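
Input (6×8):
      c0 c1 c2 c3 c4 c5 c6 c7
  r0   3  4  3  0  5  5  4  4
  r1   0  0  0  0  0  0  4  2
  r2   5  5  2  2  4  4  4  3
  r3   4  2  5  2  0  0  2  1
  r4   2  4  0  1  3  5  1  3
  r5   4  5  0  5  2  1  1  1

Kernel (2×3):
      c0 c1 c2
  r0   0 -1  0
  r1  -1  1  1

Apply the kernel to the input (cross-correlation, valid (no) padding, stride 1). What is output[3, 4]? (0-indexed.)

3

The receptive field on the input at this output position is [0 0 2 / 3 5 1]. Elementwise product with the kernel and sum: 0·-1 + 3·-1 + 5·1 + 1·1.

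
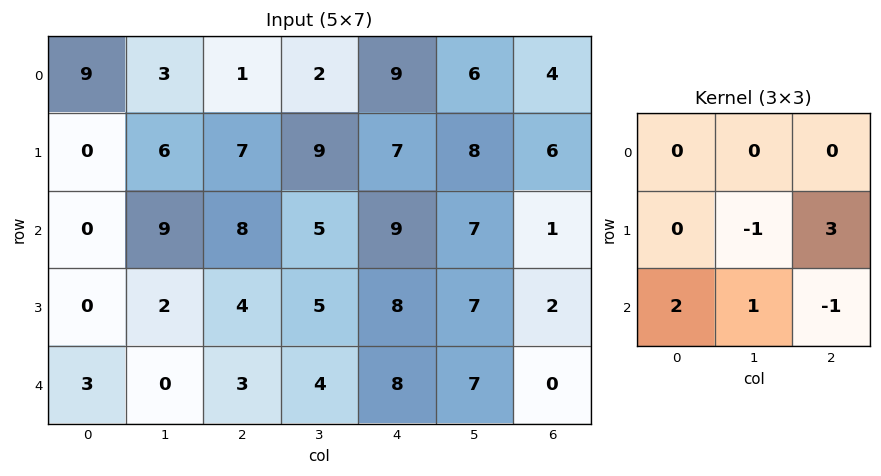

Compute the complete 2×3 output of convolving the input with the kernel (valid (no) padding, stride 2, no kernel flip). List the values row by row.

Output[0,0]: The receptive field on the input at this output position is [9 3 1 / 0 6 7 / 0 9 8]. Elementwise product with the kernel and sum: 6·-1 + 7·3 + 0·2 + 9·1 + 8·-1.
Output[0,1]: The receptive field on the input at this output position is [1 2 9 / 7 9 7 / 8 5 9]. Elementwise product with the kernel and sum: 9·-1 + 7·3 + 8·2 + 5·1 + 9·-1.

16 24 34
13 21 22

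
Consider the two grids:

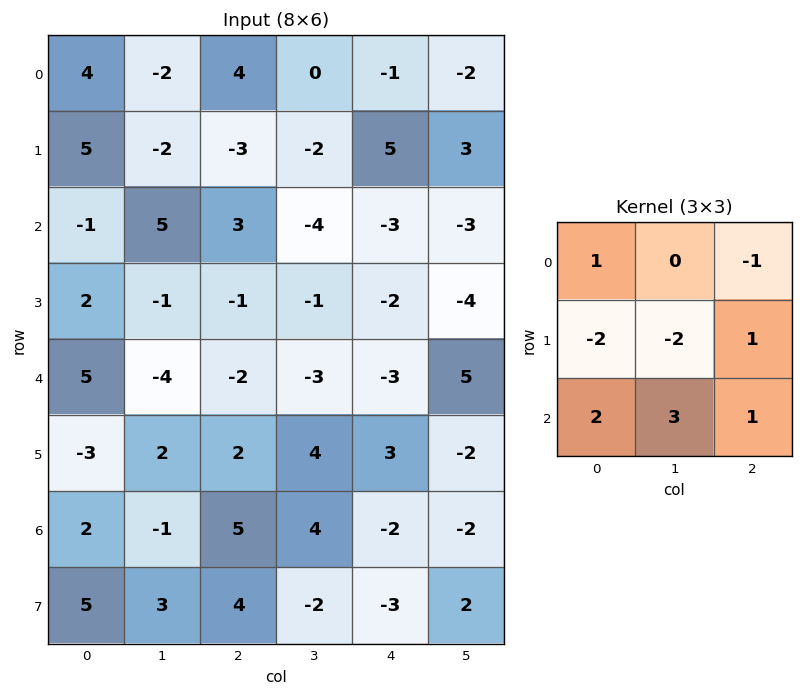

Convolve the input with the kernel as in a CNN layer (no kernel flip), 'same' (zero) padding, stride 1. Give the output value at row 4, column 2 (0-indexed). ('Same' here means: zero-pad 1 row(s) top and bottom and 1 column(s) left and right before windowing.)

The receptive field on the zero-padded input at this output position is [-1 -1 -1 / -4 -2 -3 / 2 2 4]. Elementwise product with the kernel and sum: -1·1 + -1·-1 + -4·-2 + -2·-2 + -3·1 + 2·2 + 2·3 + 4·1.

23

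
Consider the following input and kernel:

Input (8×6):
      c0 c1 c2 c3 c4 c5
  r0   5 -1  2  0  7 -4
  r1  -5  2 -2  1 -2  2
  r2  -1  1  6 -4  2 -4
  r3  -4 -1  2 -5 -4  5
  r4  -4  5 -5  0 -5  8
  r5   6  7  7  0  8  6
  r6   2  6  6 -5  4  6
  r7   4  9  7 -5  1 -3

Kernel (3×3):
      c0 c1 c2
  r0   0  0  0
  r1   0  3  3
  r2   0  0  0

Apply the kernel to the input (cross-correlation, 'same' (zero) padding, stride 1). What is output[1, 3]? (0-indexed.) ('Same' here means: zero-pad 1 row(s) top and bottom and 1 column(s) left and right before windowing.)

-3

The receptive field on the zero-padded input at this output position is [2 0 7 / -2 1 -2 / 6 -4 2]. Elementwise product with the kernel and sum: 1·3 + -2·3.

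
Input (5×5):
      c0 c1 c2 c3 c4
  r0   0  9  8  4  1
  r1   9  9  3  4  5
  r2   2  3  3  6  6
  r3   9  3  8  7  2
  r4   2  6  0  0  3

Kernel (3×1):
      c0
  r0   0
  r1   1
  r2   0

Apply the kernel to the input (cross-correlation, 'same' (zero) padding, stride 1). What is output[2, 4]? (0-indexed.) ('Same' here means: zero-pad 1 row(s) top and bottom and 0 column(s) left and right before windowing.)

6

The receptive field on the zero-padded input at this output position is [5 / 6 / 2]. Elementwise product with the kernel and sum: 6·1.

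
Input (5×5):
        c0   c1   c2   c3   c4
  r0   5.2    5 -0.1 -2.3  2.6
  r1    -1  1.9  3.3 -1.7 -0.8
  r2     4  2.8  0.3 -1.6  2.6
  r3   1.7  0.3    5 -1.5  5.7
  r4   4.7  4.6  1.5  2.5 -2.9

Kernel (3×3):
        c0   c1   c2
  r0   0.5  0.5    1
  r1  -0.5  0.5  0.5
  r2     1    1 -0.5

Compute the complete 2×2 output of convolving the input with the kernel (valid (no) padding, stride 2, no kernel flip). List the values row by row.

14.75 -4.1
14.05 7

Output[0,0]: The receptive field on the input at this output position is [5.2 5 -0.1 / -1 1.9 3.3 / 4 2.8 0.3]. Elementwise product with the kernel and sum: 5.2·0.5 + 5·0.5 + -0.1·1 + -1·-0.5 + 1.9·0.5 + 3.3·0.5 + 4·1 + 2.8·1 + 0.3·-0.5.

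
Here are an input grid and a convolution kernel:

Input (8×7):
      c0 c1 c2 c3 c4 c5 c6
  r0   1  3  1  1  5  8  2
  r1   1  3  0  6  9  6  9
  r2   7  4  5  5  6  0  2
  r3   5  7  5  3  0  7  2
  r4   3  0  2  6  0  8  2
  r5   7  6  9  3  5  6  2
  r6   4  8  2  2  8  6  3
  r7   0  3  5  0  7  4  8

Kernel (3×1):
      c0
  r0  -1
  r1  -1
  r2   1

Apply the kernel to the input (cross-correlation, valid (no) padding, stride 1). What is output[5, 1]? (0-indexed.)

The receptive field on the input at this output position is [6 / 8 / 3]. Elementwise product with the kernel and sum: 6·-1 + 8·-1 + 3·1.

-11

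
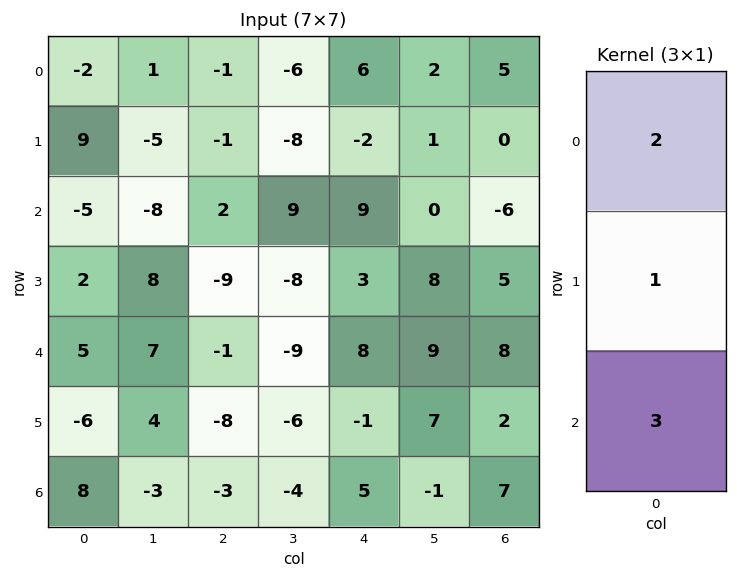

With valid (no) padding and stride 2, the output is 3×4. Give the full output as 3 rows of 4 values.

-10 3 37 -8
7 -8 45 17
28 -19 30 39

Output[0,0]: The receptive field on the input at this output position is [-2 / 9 / -5]. Elementwise product with the kernel and sum: -2·2 + 9·1 + -5·3.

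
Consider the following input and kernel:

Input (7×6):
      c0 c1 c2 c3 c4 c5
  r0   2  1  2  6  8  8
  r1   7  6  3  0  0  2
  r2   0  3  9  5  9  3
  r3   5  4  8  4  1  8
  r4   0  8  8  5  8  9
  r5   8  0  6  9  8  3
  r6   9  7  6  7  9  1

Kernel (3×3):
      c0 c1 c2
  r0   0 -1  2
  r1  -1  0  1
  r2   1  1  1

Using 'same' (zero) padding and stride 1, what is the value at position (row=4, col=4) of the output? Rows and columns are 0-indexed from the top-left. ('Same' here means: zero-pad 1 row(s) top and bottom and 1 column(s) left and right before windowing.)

39

The receptive field on the zero-padded input at this output position is [4 1 8 / 5 8 9 / 9 8 3]. Elementwise product with the kernel and sum: 1·-1 + 8·2 + 5·-1 + 9·1 + 9·1 + 8·1 + 3·1.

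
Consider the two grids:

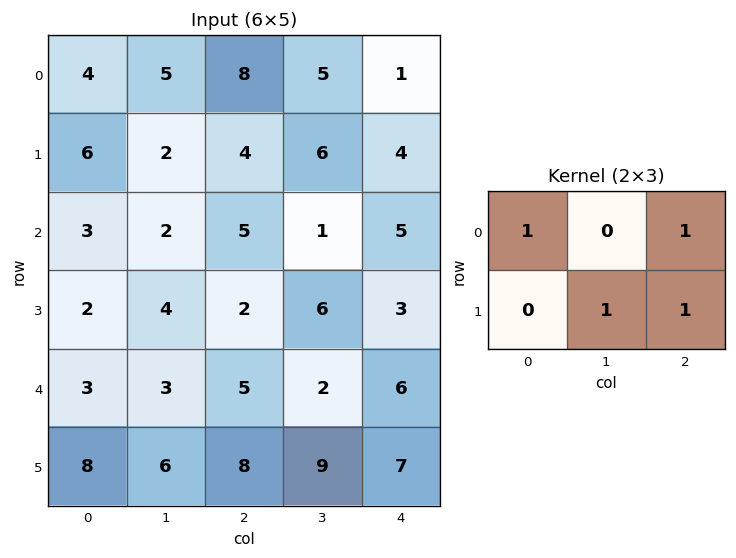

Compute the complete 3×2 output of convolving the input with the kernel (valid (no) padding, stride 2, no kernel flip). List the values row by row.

18 19
14 19
22 27

Output[0,0]: The receptive field on the input at this output position is [4 5 8 / 6 2 4]. Elementwise product with the kernel and sum: 4·1 + 8·1 + 2·1 + 4·1.
Output[0,1]: The receptive field on the input at this output position is [8 5 1 / 4 6 4]. Elementwise product with the kernel and sum: 8·1 + 1·1 + 6·1 + 4·1.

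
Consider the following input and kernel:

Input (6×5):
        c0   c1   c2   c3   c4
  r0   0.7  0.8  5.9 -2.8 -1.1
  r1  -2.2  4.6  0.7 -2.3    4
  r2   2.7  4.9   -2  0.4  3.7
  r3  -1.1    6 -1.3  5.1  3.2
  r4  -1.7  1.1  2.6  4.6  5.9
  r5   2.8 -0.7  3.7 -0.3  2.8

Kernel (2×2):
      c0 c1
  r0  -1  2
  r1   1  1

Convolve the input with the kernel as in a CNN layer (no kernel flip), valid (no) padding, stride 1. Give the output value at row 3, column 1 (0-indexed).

-4.9

The receptive field on the input at this output position is [6 -1.3 / 1.1 2.6]. Elementwise product with the kernel and sum: 6·-1 + -1.3·2 + 1.1·1 + 2.6·1.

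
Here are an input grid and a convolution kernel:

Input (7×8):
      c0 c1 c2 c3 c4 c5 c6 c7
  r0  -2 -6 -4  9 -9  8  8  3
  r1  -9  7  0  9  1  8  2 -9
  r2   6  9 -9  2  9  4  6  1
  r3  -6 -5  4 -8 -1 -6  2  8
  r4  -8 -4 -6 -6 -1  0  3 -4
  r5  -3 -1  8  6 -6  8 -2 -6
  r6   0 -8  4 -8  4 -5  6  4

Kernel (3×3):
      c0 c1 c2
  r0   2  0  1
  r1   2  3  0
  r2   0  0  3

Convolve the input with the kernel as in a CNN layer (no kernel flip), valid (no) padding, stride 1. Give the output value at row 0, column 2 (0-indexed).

37

The receptive field on the input at this output position is [-4 9 -9 / 0 9 1 / -9 2 9]. Elementwise product with the kernel and sum: -4·2 + -9·1 + 0·2 + 9·3 + 9·3.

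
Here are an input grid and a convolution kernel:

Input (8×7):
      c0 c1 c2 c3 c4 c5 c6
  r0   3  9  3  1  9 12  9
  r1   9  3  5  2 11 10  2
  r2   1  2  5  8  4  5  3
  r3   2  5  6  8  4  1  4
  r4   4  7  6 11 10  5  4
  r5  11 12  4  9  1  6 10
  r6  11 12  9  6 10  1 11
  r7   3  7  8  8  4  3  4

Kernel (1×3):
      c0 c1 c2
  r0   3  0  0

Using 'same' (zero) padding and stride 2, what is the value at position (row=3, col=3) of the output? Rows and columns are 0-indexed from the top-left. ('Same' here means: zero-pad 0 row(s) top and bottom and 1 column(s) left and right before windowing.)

3

The receptive field on the zero-padded input at this output position is [1 11 0]. Elementwise product with the kernel and sum: 1·3.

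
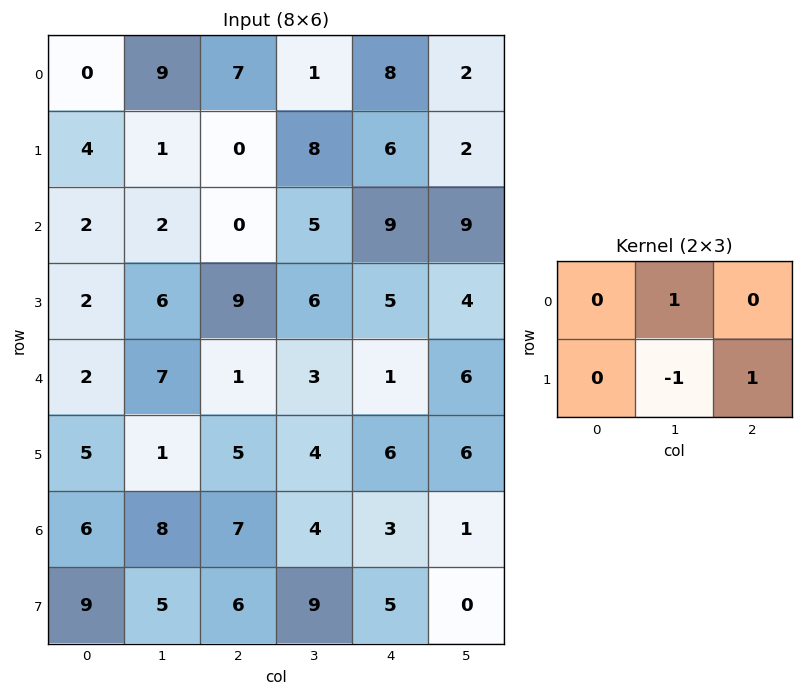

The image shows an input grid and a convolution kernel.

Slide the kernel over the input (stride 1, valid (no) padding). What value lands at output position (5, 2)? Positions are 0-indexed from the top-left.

3

The receptive field on the input at this output position is [5 4 6 / 7 4 3]. Elementwise product with the kernel and sum: 4·1 + 4·-1 + 3·1.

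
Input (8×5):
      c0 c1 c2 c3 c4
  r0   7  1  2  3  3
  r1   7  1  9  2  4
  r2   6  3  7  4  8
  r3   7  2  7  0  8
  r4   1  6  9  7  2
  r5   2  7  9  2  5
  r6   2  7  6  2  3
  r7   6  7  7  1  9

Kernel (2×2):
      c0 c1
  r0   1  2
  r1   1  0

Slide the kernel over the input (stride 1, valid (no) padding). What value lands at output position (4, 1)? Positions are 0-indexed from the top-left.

The receptive field on the input at this output position is [6 9 / 7 9]. Elementwise product with the kernel and sum: 6·1 + 9·2 + 7·1.

31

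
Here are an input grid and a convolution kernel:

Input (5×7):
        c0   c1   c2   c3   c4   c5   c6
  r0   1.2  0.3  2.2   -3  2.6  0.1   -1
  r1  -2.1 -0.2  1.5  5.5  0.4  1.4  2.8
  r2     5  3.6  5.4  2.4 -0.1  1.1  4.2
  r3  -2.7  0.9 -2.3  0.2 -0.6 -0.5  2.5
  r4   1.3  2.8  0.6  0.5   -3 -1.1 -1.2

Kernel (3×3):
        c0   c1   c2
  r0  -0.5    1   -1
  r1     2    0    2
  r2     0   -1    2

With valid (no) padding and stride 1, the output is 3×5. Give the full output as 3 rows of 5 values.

Output[0,0]: The receptive field on the input at this output position is [1.2 0.3 2.2 / -2.1 -0.2 1.5 / 5 3.6 5.4]. Elementwise product with the kernel and sum: 1.2·-0.5 + 0.3·1 + 2.2·-1 + -2.1·2 + 1.5·2 + 3.6·-1 + 5.4·2.
Output[0,1]: The receptive field on the input at this output position is [0.3 2.2 -3 / -0.2 1.5 5.5 / 3.6 5.4 2.4]. Elementwise product with the kernel and sum: 0.3·-0.5 + 2.2·1 + -3·-1 + -0.2·2 + 5.5·2 + 5.4·-1 + 2.4·2.

3.5 15.05 -5.5 20.1 13.5
14.65 10.8 13.55 2.85 12.1
-15.9 3.8 -12.5 -2.2 -0.55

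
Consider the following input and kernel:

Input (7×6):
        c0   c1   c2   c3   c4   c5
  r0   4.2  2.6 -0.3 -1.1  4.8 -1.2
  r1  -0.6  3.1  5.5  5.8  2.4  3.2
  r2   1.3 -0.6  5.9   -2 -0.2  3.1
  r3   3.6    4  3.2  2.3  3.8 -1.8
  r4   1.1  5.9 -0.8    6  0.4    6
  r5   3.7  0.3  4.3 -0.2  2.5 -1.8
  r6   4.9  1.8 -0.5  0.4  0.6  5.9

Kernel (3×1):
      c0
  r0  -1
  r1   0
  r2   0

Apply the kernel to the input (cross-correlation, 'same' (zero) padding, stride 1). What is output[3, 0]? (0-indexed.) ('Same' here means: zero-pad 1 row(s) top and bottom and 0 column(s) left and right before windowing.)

The receptive field on the zero-padded input at this output position is [1.3 / 3.6 / 1.1]. Elementwise product with the kernel and sum: 1.3·-1.

-1.3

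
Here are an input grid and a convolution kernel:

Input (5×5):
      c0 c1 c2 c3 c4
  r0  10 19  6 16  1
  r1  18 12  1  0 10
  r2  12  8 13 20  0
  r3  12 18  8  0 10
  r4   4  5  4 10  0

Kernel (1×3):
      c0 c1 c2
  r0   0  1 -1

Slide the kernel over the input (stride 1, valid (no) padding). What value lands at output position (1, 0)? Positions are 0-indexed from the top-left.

11

The receptive field on the input at this output position is [18 12 1]. Elementwise product with the kernel and sum: 12·1 + 1·-1.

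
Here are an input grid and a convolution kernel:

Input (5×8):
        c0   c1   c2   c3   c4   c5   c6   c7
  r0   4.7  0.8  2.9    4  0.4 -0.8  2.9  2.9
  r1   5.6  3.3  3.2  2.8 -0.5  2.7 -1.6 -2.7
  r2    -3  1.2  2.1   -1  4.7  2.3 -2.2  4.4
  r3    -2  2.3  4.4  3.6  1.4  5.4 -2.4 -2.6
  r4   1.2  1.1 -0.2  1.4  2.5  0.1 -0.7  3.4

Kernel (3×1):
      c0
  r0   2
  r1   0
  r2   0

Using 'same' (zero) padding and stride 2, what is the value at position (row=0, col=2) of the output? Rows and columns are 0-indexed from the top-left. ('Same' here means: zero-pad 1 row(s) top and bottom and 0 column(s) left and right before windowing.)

The receptive field on the zero-padded input at this output position is [0 / 0.4 / -0.5]. Elementwise product with the kernel and sum: 0·2.

0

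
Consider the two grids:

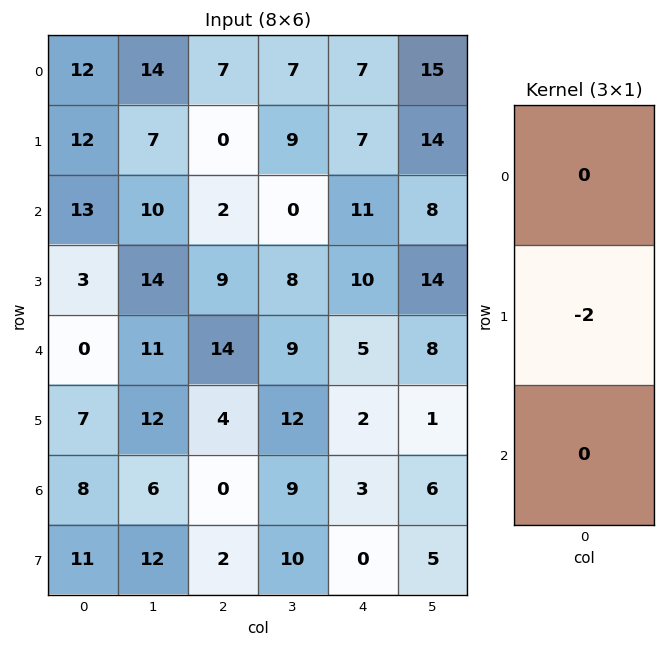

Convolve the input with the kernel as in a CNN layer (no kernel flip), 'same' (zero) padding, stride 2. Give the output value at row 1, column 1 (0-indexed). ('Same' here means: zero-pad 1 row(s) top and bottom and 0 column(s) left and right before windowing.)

-4

The receptive field on the zero-padded input at this output position is [0 / 2 / 9]. Elementwise product with the kernel and sum: 2·-2.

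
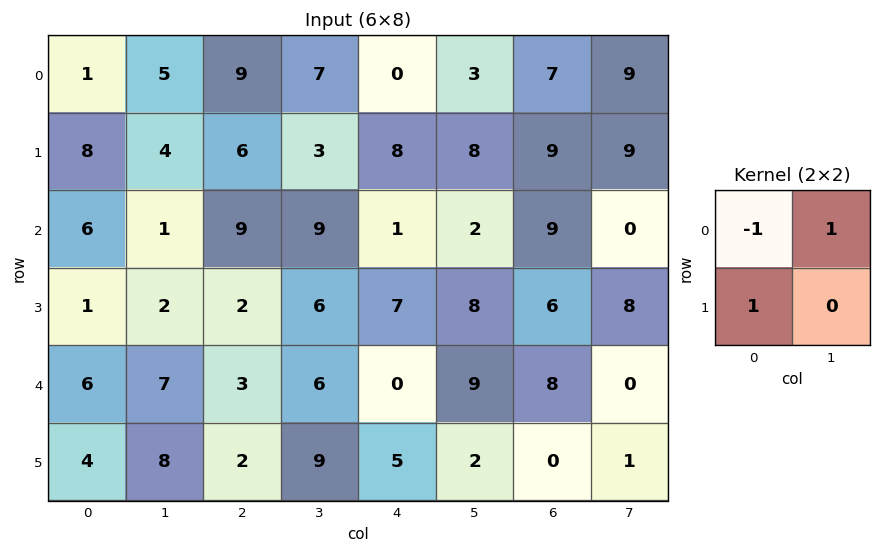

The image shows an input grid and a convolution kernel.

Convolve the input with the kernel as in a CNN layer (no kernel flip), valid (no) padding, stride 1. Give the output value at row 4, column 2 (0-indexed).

5

The receptive field on the input at this output position is [3 6 / 2 9]. Elementwise product with the kernel and sum: 3·-1 + 6·1 + 2·1.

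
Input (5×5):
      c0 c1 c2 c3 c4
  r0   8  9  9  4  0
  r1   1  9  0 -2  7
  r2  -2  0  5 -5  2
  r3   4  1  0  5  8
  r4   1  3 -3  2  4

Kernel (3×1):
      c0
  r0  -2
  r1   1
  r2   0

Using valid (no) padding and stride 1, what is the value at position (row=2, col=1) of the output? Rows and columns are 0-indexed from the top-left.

The receptive field on the input at this output position is [0 / 1 / 3]. Elementwise product with the kernel and sum: 0·-2 + 1·1.

1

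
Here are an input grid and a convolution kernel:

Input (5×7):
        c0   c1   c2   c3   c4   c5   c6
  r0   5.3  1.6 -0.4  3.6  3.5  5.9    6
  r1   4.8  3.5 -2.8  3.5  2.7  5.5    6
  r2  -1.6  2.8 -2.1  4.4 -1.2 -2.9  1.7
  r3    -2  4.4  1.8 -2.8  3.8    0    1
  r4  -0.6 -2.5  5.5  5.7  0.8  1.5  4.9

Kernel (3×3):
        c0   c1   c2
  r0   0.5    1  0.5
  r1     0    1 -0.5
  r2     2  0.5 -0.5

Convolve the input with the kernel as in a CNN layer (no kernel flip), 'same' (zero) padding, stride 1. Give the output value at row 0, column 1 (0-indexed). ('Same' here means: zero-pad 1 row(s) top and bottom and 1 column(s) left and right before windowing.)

14.55

The receptive field on the zero-padded input at this output position is [0 0 0 / 5.3 1.6 -0.4 / 4.8 3.5 -2.8]. Elementwise product with the kernel and sum: 0·0.5 + 0·1 + 0·0.5 + 1.6·1 + -0.4·-0.5 + 4.8·2 + 3.5·0.5 + -2.8·-0.5.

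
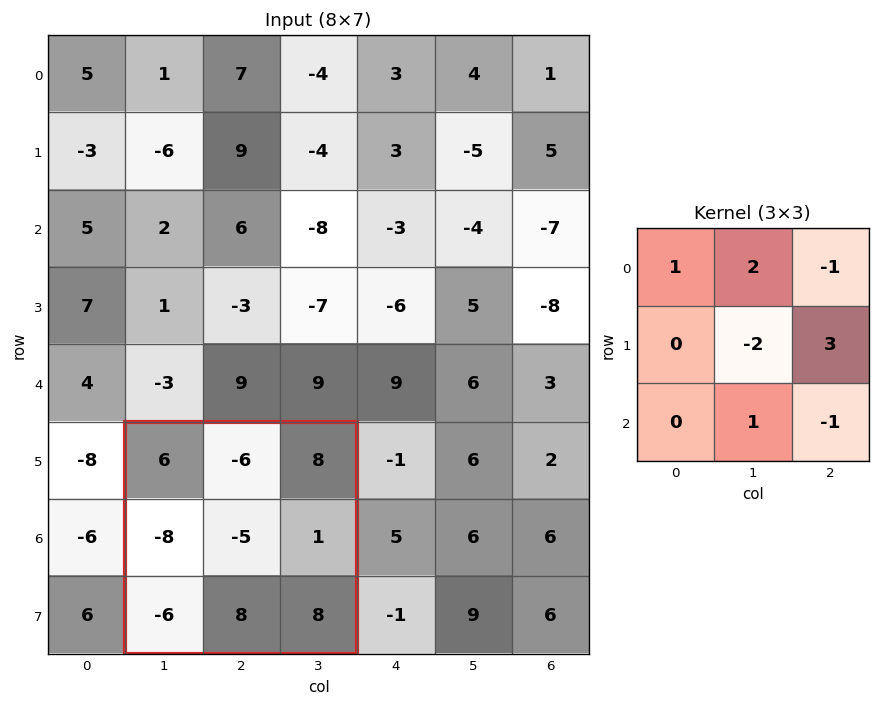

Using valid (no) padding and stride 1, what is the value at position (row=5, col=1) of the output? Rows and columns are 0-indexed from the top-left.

-1

The receptive field on the input at this output position is [6 -6 8 / -8 -5 1 / -6 8 8]. Elementwise product with the kernel and sum: 6·1 + -6·2 + 8·-1 + -5·-2 + 1·3 + 8·1 + 8·-1.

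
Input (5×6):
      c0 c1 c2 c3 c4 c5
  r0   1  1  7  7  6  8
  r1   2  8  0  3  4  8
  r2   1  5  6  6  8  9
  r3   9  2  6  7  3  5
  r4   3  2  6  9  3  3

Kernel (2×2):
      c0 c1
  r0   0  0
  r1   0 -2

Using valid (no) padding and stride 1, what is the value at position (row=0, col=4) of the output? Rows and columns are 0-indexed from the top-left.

The receptive field on the input at this output position is [6 8 / 4 8]. Elementwise product with the kernel and sum: 8·-2.

-16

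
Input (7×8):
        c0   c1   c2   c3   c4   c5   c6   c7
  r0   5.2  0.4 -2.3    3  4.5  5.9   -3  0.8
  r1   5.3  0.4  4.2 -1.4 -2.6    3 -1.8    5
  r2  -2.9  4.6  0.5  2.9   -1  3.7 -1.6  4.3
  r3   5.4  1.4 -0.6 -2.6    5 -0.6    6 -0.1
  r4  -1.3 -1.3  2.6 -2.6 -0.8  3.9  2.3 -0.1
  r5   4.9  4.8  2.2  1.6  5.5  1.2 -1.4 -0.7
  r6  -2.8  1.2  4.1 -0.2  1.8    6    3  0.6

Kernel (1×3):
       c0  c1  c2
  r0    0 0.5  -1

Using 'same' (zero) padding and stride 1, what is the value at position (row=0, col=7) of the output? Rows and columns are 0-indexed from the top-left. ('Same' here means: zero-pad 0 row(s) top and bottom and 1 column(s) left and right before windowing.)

The receptive field on the zero-padded input at this output position is [-3 0.8 0]. Elementwise product with the kernel and sum: 0.8·0.5 + 0·-1.

0.4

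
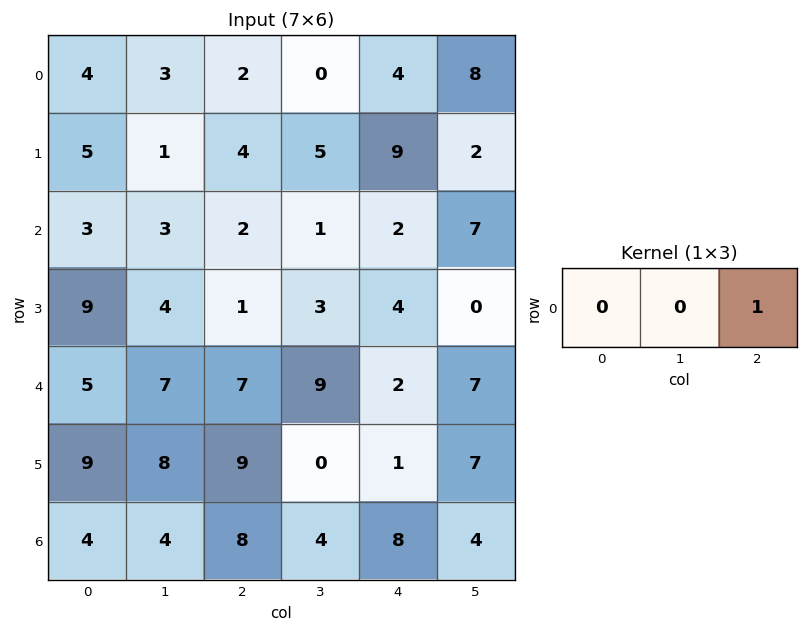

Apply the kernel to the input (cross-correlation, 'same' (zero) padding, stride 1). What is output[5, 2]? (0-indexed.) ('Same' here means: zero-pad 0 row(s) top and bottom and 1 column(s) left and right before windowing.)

The receptive field on the zero-padded input at this output position is [8 9 0]. Elementwise product with the kernel and sum: 0·1.

0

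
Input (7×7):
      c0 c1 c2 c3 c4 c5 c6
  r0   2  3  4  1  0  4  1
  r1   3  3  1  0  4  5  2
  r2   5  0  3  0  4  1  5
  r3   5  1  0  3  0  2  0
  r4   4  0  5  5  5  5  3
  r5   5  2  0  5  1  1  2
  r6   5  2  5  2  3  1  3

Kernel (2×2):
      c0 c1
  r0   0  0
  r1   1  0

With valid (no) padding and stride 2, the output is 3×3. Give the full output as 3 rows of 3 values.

3 1 4
5 0 0
5 0 1

Output[0,0]: The receptive field on the input at this output position is [2 3 / 3 3]. Elementwise product with the kernel and sum: 3·1.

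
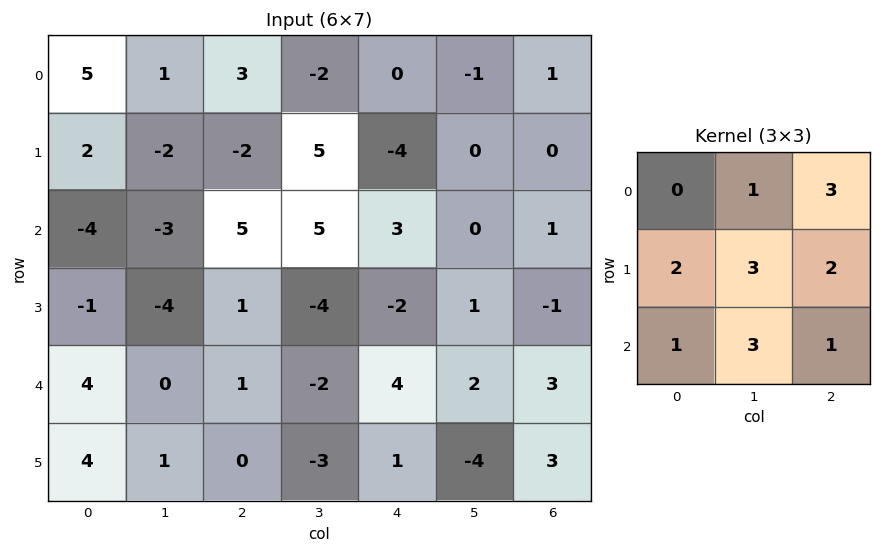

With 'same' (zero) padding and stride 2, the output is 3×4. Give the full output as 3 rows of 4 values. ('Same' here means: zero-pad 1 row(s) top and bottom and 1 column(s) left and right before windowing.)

Output[0,0]: The receptive field on the zero-padded input at this output position is [0 0 0 / 0 5 1 / 0 2 -2]. Elementwise product with the kernel and sum: 0·1 + 0·3 + 0·2 + 5·3 + 1·2 + 0·1 + 2·3 + -2·1.
Output[0,1]: The receptive field on the zero-padded input at this output position is [0 0 0 / 1 3 -2 / -2 -2 5]. Elementwise product with the kernel and sum: 0·1 + 0·3 + 1·2 + 3·3 + -2·2 + -2·1 + -2·3 + 5·1.

21 4 -13 1
-29 27 6 1
12 -14 9 17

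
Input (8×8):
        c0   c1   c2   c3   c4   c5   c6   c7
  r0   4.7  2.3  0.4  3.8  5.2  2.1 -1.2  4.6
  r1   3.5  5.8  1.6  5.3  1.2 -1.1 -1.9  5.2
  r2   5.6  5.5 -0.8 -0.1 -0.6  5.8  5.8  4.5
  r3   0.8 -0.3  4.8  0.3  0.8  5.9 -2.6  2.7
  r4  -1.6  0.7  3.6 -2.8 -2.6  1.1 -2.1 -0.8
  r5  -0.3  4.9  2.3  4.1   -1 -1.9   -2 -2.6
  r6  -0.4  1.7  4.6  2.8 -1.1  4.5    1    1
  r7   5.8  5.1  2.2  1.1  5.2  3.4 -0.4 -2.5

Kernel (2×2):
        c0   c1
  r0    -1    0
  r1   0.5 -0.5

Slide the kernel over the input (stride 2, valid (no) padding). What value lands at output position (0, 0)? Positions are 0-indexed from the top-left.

The receptive field on the input at this output position is [4.7 2.3 / 3.5 5.8]. Elementwise product with the kernel and sum: 4.7·-1 + 3.5·0.5 + 5.8·-0.5.

-5.85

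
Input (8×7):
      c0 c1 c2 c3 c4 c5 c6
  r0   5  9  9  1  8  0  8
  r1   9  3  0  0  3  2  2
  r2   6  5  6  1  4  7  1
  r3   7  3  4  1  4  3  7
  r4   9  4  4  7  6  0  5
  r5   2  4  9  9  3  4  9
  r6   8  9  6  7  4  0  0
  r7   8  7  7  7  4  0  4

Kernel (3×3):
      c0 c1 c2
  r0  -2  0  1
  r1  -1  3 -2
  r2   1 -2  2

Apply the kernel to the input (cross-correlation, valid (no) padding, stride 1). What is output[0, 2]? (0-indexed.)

-4

The receptive field on the input at this output position is [9 1 8 / 0 0 3 / 6 1 4]. Elementwise product with the kernel and sum: 9·-2 + 8·1 + 0·-1 + 0·3 + 3·-2 + 6·1 + 1·-2 + 4·2.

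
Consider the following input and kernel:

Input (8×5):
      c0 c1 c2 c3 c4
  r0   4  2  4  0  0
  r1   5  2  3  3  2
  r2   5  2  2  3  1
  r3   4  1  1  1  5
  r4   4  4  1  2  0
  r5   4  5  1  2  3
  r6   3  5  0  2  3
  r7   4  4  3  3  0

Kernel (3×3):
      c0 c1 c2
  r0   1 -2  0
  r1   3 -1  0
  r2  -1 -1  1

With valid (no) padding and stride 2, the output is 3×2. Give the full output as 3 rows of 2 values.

8 6
5 -5
-5 -1

Output[0,0]: The receptive field on the input at this output position is [4 2 4 / 5 2 3 / 5 2 2]. Elementwise product with the kernel and sum: 4·1 + 2·-2 + 5·3 + 2·-1 + 5·-1 + 2·-1 + 2·1.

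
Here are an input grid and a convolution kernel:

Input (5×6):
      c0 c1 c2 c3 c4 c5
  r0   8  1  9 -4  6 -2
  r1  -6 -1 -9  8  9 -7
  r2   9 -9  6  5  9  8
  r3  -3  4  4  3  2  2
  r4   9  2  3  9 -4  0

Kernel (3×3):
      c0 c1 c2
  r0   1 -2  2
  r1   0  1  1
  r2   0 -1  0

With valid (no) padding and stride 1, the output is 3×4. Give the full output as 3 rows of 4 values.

23 -32 41 -27
-29 40 4 -9
45 -7 10 11

Output[0,0]: The receptive field on the input at this output position is [8 1 9 / -6 -1 -9 / 9 -9 6]. Elementwise product with the kernel and sum: 8·1 + 1·-2 + 9·2 + -1·1 + -9·1 + -9·-1.
Output[0,1]: The receptive field on the input at this output position is [1 9 -4 / -1 -9 8 / -9 6 5]. Elementwise product with the kernel and sum: 1·1 + 9·-2 + -4·2 + -9·1 + 8·1 + 6·-1.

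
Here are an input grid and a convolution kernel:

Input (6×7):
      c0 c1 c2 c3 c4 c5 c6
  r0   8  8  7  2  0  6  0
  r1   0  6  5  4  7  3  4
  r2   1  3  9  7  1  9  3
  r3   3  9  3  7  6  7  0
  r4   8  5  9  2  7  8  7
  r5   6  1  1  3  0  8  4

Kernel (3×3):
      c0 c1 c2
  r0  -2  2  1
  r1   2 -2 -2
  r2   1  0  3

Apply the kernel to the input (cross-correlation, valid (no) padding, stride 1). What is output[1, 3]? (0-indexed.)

31

The receptive field on the input at this output position is [4 7 3 / 7 1 9 / 7 6 7]. Elementwise product with the kernel and sum: 4·-2 + 7·2 + 3·1 + 7·2 + 1·-2 + 9·-2 + 7·1 + 7·3.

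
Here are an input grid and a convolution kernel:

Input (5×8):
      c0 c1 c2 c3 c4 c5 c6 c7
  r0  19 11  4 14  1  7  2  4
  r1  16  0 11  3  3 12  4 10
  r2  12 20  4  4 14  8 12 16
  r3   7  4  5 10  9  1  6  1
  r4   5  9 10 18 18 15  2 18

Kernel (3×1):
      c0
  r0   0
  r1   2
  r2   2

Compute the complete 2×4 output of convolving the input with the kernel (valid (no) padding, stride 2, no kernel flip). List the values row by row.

56 30 34 32
24 30 54 16

Output[0,0]: The receptive field on the input at this output position is [19 / 16 / 12]. Elementwise product with the kernel and sum: 16·2 + 12·2.
Output[0,1]: The receptive field on the input at this output position is [4 / 11 / 4]. Elementwise product with the kernel and sum: 11·2 + 4·2.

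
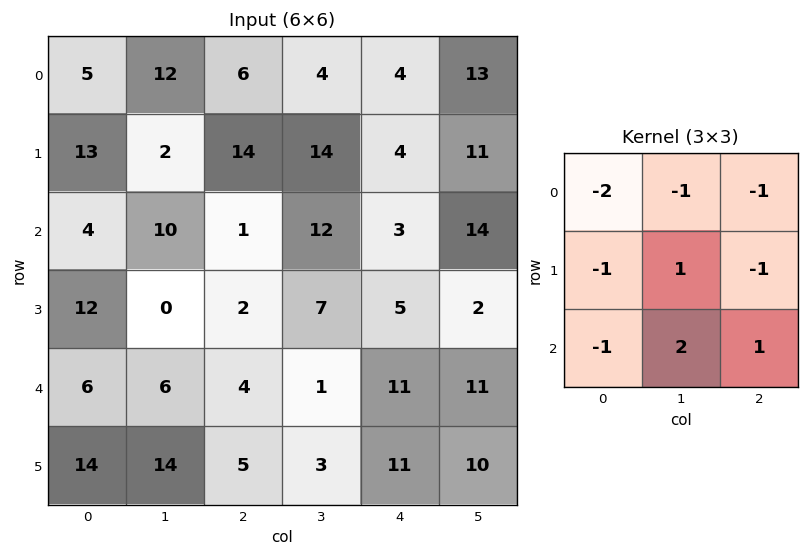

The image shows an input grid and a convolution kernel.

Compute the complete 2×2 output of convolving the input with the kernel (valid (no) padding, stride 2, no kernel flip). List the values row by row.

-36 2
-23 -8

Output[0,0]: The receptive field on the input at this output position is [5 12 6 / 13 2 14 / 4 10 1]. Elementwise product with the kernel and sum: 5·-2 + 12·-1 + 6·-1 + 13·-1 + 2·1 + 14·-1 + 4·-1 + 10·2 + 1·1.
Output[0,1]: The receptive field on the input at this output position is [6 4 4 / 14 14 4 / 1 12 3]. Elementwise product with the kernel and sum: 6·-2 + 4·-1 + 4·-1 + 14·-1 + 14·1 + 4·-1 + 1·-1 + 12·2 + 3·1.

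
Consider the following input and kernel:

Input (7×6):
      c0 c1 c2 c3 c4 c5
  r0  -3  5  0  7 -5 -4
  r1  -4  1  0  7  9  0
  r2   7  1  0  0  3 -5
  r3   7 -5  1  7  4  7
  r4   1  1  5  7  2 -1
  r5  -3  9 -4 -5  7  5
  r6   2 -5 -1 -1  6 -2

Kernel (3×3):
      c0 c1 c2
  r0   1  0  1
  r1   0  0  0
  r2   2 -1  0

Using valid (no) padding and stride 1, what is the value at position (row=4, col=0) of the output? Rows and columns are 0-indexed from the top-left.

15

The receptive field on the input at this output position is [1 1 5 / -3 9 -4 / 2 -5 -1]. Elementwise product with the kernel and sum: 1·1 + 5·1 + 2·2 + -5·-1.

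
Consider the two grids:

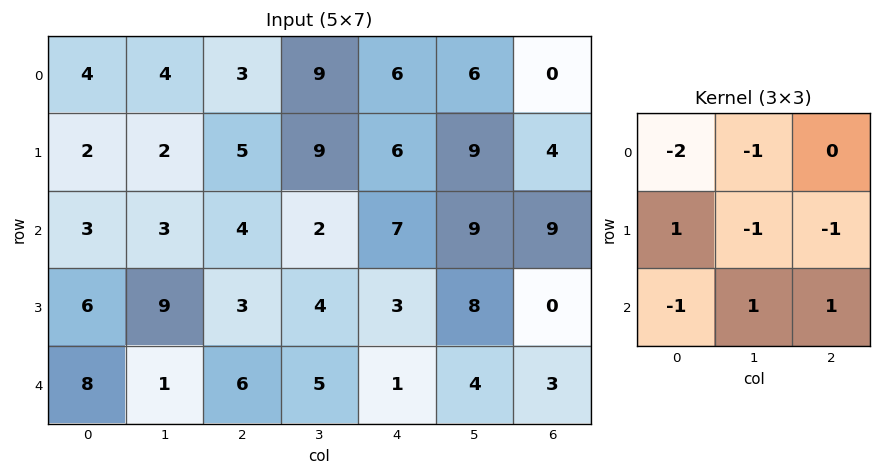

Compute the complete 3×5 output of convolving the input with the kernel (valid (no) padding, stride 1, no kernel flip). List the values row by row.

Output[0,0]: The receptive field on the input at this output position is [4 4 3 / 2 2 5 / 3 3 4]. Elementwise product with the kernel and sum: 4·-2 + 4·-1 + 2·1 + 2·-1 + 5·-1 + 3·-1 + 3·1 + 4·1.

-13 -20 -20 -16 -14
-4 -14 -20 -31 -27
-16 2 -14 -18 -22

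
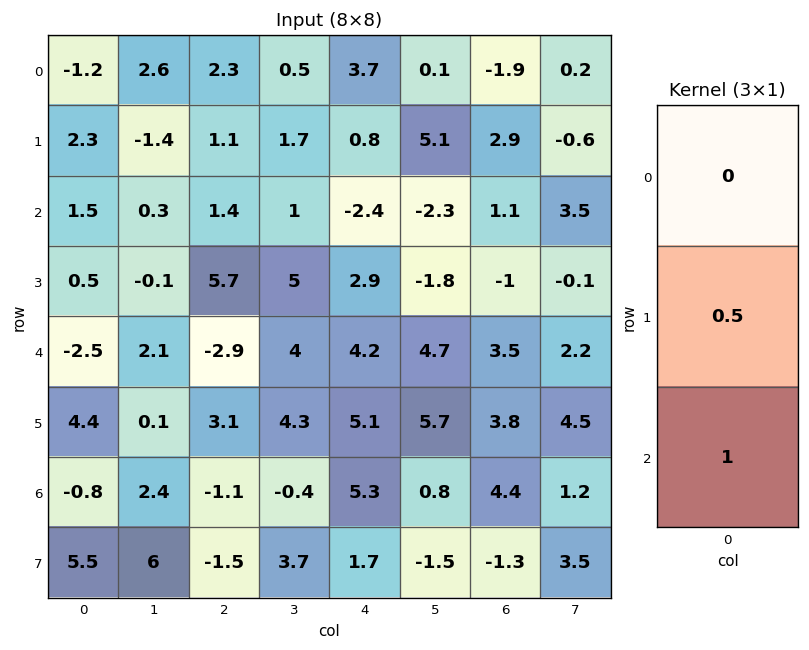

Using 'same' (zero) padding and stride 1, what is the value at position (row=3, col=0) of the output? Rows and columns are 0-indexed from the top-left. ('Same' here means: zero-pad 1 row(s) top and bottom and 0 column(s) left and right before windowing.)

-2.25

The receptive field on the zero-padded input at this output position is [1.5 / 0.5 / -2.5]. Elementwise product with the kernel and sum: 0.5·0.5 + -2.5·1.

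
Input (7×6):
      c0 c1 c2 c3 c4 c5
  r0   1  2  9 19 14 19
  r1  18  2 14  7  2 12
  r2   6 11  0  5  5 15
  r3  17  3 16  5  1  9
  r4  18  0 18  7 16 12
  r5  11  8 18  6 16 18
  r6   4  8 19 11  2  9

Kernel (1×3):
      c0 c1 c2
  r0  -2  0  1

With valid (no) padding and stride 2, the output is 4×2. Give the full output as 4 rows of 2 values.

7 -4
-12 5
-18 -20
11 -36

Output[0,0]: The receptive field on the input at this output position is [1 2 9]. Elementwise product with the kernel and sum: 1·-2 + 9·1.
Output[0,1]: The receptive field on the input at this output position is [9 19 14]. Elementwise product with the kernel and sum: 9·-2 + 14·1.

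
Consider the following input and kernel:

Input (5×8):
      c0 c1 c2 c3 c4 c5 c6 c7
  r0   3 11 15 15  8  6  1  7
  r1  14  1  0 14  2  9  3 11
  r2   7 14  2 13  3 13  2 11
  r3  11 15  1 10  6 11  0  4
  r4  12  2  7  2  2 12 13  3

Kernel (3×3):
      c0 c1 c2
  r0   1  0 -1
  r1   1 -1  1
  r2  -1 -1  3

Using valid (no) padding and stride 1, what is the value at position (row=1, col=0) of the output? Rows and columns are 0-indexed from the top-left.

-14

The receptive field on the input at this output position is [14 1 0 / 7 14 2 / 11 15 1]. Elementwise product with the kernel and sum: 14·1 + 0·-1 + 7·1 + 14·-1 + 2·1 + 11·-1 + 15·-1 + 1·3.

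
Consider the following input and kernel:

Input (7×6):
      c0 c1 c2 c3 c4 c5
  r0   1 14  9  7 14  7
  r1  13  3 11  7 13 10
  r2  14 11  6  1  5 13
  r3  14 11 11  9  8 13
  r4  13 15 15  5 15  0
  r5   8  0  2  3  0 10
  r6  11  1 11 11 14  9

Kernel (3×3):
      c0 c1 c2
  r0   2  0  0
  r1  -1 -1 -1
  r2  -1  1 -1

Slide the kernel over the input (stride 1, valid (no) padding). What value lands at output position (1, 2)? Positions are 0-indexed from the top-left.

The receptive field on the input at this output position is [11 7 13 / 6 1 5 / 11 9 8]. Elementwise product with the kernel and sum: 11·2 + 6·-1 + 1·-1 + 5·-1 + 11·-1 + 9·1 + 8·-1.

0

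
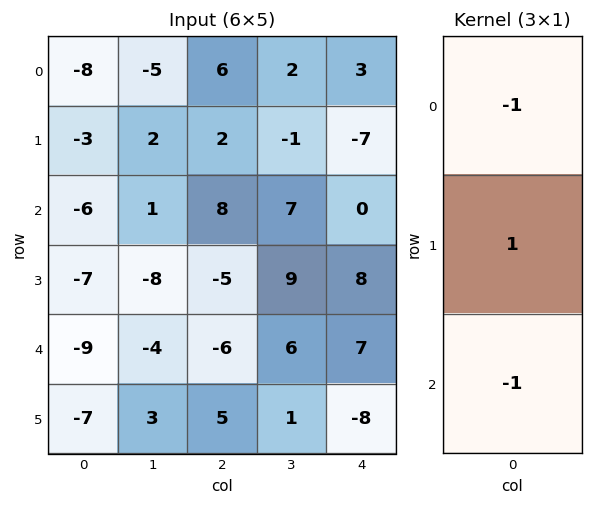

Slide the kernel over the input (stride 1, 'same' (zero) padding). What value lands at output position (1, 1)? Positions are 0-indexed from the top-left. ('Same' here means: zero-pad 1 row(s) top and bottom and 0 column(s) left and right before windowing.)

6

The receptive field on the zero-padded input at this output position is [-5 / 2 / 1]. Elementwise product with the kernel and sum: -5·-1 + 2·1 + 1·-1.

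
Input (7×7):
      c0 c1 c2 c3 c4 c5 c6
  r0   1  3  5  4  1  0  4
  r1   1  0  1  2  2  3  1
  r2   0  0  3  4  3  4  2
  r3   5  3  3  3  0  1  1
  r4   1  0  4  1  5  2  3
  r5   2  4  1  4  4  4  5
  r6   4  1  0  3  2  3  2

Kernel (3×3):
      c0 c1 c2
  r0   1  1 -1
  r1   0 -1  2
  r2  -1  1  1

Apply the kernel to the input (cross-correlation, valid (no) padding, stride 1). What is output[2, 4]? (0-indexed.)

The receptive field on the input at this output position is [3 4 2 / 0 1 1 / 5 2 3]. Elementwise product with the kernel and sum: 3·1 + 4·1 + 2·-1 + 1·-1 + 1·2 + 5·-1 + 2·1 + 3·1.

6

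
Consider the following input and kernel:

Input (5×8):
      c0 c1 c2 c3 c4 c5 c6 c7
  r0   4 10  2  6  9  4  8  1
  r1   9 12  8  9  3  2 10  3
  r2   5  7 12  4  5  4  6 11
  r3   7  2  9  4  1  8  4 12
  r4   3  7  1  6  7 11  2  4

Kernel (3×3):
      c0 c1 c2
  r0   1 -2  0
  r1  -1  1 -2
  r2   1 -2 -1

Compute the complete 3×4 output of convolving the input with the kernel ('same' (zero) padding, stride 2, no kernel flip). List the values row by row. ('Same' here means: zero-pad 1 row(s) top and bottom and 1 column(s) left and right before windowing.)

Output[0,0]: The receptive field on the zero-padded input at this output position is [0 0 0 / 0 4 10 / 0 9 12]. Elementwise product with the kernel and sum: 0·1 + 0·-2 + 0·-1 + 4·1 + 10·-2 + 0·1 + 9·-2 + 12·-1.
Output[0,1]: The receptive field on the zero-padded input at this output position is [0 0 0 / 10 2 6 / 12 8 9]. Elementwise product with the kernel and sum: 0·1 + 0·-2 + 10·-1 + 2·1 + 6·-2 + 12·1 + 8·-2 + 9·-1.

-46 -33 -4 -19
-43 -27 -10 -50
-25 -34 -19 -17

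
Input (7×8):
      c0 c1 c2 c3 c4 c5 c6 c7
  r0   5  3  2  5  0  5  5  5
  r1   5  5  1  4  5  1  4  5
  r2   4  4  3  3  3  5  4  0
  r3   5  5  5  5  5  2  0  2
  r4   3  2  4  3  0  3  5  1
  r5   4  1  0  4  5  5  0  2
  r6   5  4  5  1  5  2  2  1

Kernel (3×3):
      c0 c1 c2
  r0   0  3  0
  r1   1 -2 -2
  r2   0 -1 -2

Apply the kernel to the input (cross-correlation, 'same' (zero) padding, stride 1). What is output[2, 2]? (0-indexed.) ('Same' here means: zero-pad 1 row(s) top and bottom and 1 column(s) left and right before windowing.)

The receptive field on the zero-padded input at this output position is [5 1 4 / 4 3 3 / 5 5 5]. Elementwise product with the kernel and sum: 1·3 + 4·1 + 3·-2 + 3·-2 + 5·-1 + 5·-2.

-20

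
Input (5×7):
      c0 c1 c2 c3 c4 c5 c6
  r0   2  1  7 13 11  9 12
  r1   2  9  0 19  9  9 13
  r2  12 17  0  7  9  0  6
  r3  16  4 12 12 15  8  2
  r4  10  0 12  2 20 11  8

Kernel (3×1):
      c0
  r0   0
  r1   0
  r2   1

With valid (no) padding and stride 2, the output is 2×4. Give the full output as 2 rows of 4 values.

12 0 9 6
10 12 20 8

Output[0,0]: The receptive field on the input at this output position is [2 / 2 / 12]. Elementwise product with the kernel and sum: 12·1.
Output[0,1]: The receptive field on the input at this output position is [7 / 0 / 0]. Elementwise product with the kernel and sum: 0·1.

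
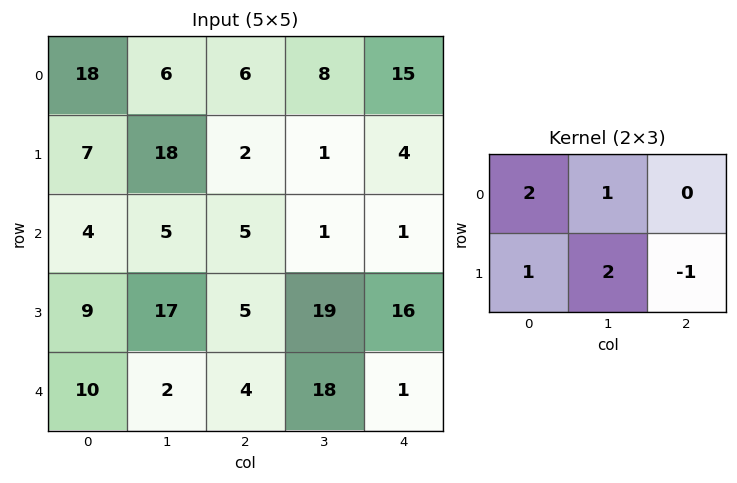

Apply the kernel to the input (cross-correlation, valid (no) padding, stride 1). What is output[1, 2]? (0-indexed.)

11

The receptive field on the input at this output position is [2 1 4 / 5 1 1]. Elementwise product with the kernel and sum: 2·2 + 1·1 + 5·1 + 1·2 + 1·-1.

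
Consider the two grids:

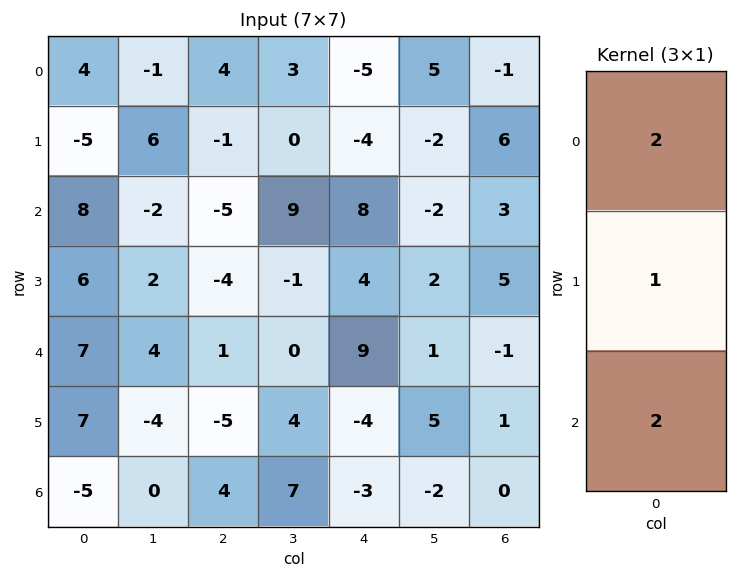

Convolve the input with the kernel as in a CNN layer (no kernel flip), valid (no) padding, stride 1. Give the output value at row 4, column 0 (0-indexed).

11

The receptive field on the input at this output position is [7 / 7 / -5]. Elementwise product with the kernel and sum: 7·2 + 7·1 + -5·2.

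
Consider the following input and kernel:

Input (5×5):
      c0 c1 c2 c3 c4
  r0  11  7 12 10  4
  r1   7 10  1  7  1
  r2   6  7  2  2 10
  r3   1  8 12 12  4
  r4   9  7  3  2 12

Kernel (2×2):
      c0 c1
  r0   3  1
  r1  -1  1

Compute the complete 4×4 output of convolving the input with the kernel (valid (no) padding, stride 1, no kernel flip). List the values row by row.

43 24 52 28
32 26 10 30
32 27 8 8
9 32 47 50

Output[0,0]: The receptive field on the input at this output position is [11 7 / 7 10]. Elementwise product with the kernel and sum: 11·3 + 7·1 + 7·-1 + 10·1.
Output[0,1]: The receptive field on the input at this output position is [7 12 / 10 1]. Elementwise product with the kernel and sum: 7·3 + 12·1 + 10·-1 + 1·1.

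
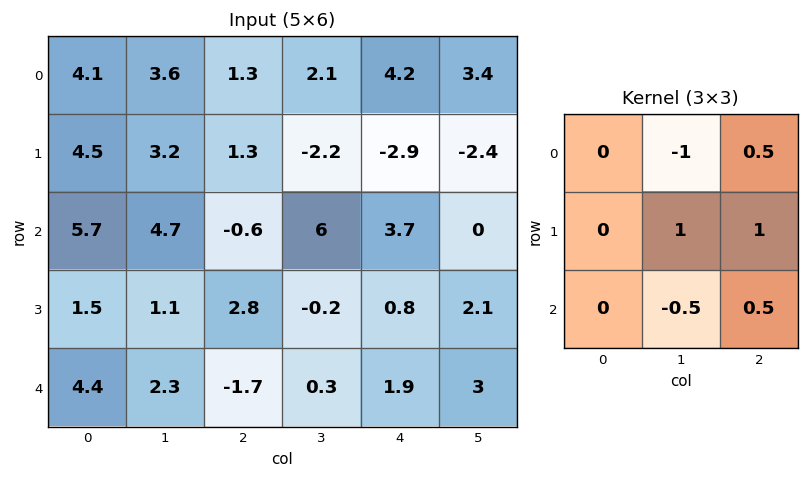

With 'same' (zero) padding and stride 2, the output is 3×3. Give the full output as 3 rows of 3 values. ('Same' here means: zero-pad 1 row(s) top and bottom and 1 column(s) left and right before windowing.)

7.05 1.65 7.85
7.3 1.5 6.05
5.75 -4.3 5.15

Output[0,0]: The receptive field on the zero-padded input at this output position is [0 0 0 / 0 4.1 3.6 / 0 4.5 3.2]. Elementwise product with the kernel and sum: 0·-1 + 0·0.5 + 4.1·1 + 3.6·1 + 4.5·-0.5 + 3.2·0.5.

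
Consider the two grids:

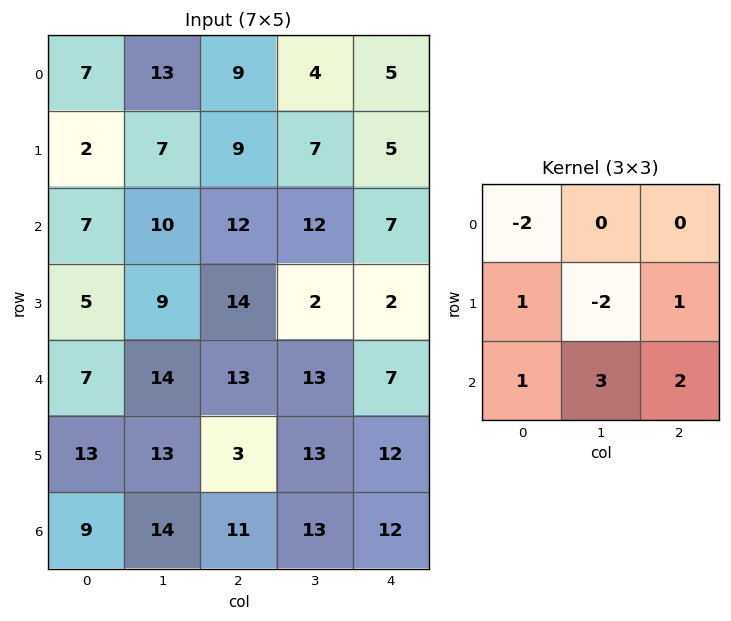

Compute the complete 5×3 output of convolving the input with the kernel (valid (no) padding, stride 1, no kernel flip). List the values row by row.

44 40 44
55 39 1
62 42 54
40 31 32
49 65 37

Output[0,0]: The receptive field on the input at this output position is [7 13 9 / 2 7 9 / 7 10 12]. Elementwise product with the kernel and sum: 7·-2 + 2·1 + 7·-2 + 9·1 + 7·1 + 10·3 + 12·2.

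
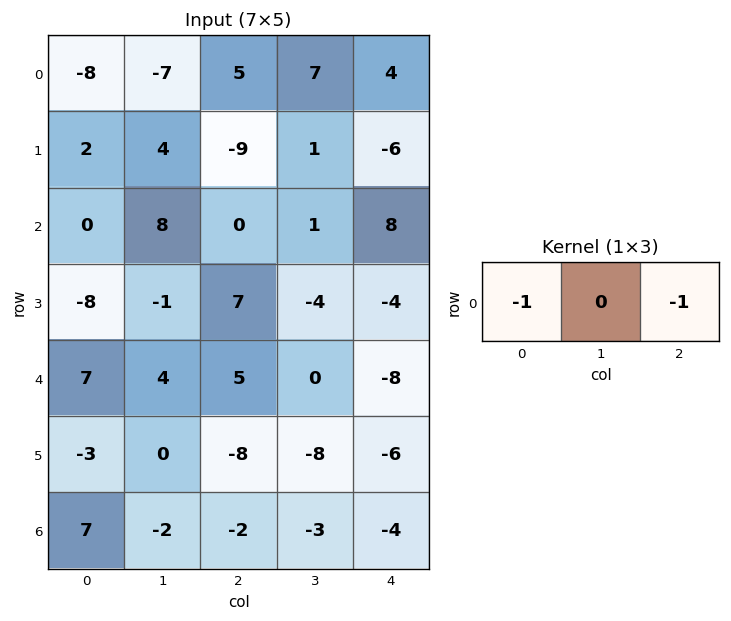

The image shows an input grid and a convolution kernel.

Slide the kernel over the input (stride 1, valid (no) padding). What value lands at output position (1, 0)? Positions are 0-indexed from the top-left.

7

The receptive field on the input at this output position is [2 4 -9]. Elementwise product with the kernel and sum: 2·-1 + -9·-1.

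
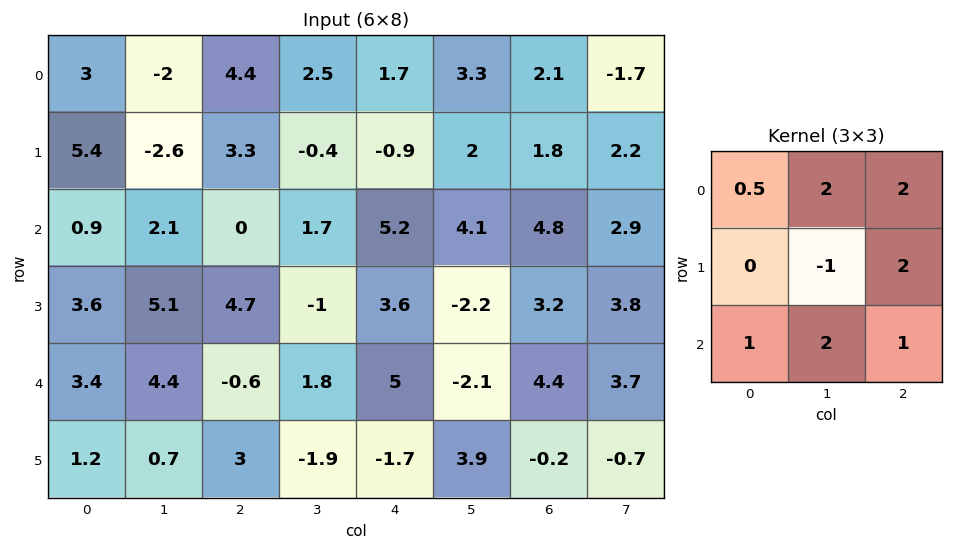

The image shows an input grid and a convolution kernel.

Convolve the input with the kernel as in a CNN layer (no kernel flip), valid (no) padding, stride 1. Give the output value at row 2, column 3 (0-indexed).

21.15

The receptive field on the input at this output position is [1.7 5.2 4.1 / -1 3.6 -2.2 / 1.8 5 -2.1]. Elementwise product with the kernel and sum: 1.7·0.5 + 5.2·2 + 4.1·2 + 3.6·-1 + -2.2·2 + 1.8·1 + 5·2 + -2.1·1.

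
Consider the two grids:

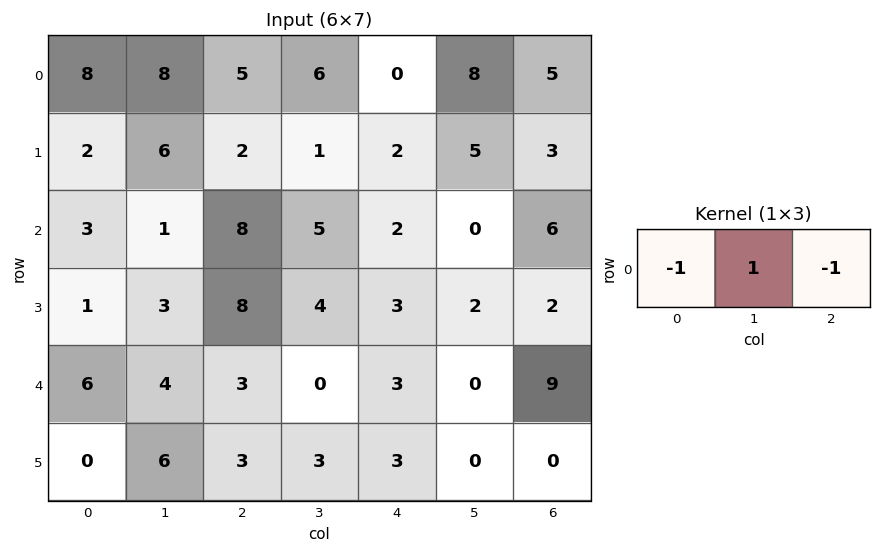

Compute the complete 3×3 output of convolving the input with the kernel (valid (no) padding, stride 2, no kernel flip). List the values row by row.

Output[0,0]: The receptive field on the input at this output position is [8 8 5]. Elementwise product with the kernel and sum: 8·-1 + 8·1 + 5·-1.
Output[0,1]: The receptive field on the input at this output position is [5 6 0]. Elementwise product with the kernel and sum: 5·-1 + 6·1 + 0·-1.

-5 1 3
-10 -5 -8
-5 -6 -12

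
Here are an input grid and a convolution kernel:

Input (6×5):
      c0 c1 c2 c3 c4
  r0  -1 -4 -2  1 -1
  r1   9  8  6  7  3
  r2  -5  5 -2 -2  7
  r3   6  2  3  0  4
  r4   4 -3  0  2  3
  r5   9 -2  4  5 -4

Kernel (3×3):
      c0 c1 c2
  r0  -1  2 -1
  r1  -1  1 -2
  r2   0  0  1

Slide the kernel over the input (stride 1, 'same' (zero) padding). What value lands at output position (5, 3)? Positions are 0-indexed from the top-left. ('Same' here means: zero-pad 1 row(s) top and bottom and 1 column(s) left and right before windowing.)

The receptive field on the zero-padded input at this output position is [0 2 3 / 4 5 -4 / 0 0 0]. Elementwise product with the kernel and sum: 0·-1 + 2·2 + 3·-1 + 4·-1 + 5·1 + -4·-2 + 0·1.

10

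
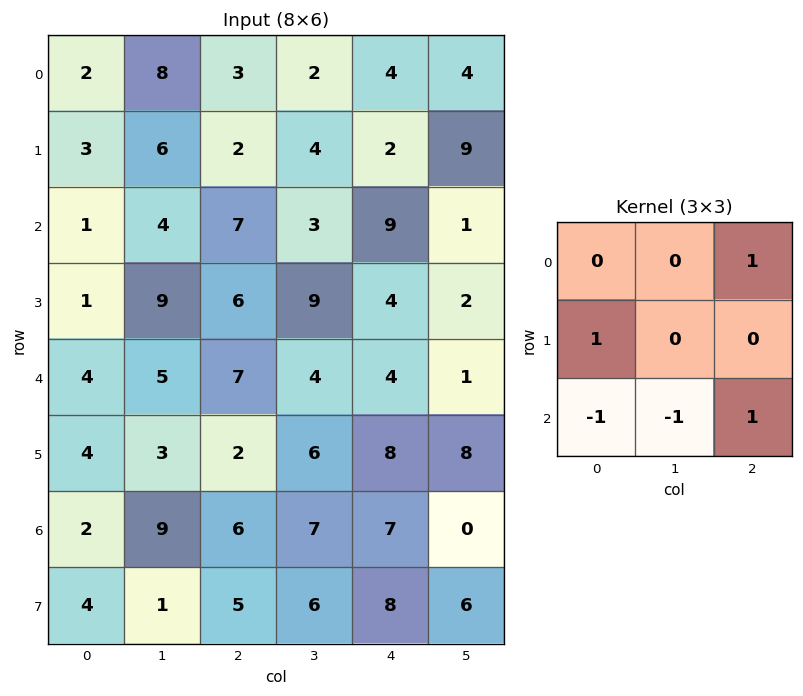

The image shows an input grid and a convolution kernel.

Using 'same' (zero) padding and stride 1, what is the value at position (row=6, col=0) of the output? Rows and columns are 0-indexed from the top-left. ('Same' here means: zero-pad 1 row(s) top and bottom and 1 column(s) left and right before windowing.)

0

The receptive field on the zero-padded input at this output position is [0 4 3 / 0 2 9 / 0 4 1]. Elementwise product with the kernel and sum: 3·1 + 0·1 + 0·-1 + 4·-1 + 1·1.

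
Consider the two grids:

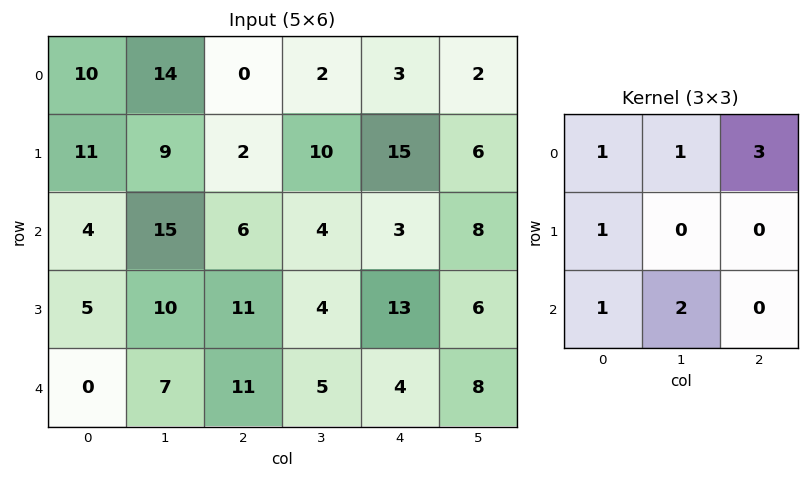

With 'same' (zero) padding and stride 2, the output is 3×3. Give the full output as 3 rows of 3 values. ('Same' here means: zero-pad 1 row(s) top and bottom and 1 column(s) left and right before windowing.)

22 27 42
48 88 77
35 40 40

Output[0,0]: The receptive field on the zero-padded input at this output position is [0 0 0 / 0 10 14 / 0 11 9]. Elementwise product with the kernel and sum: 0·1 + 0·1 + 0·3 + 0·1 + 0·1 + 11·2.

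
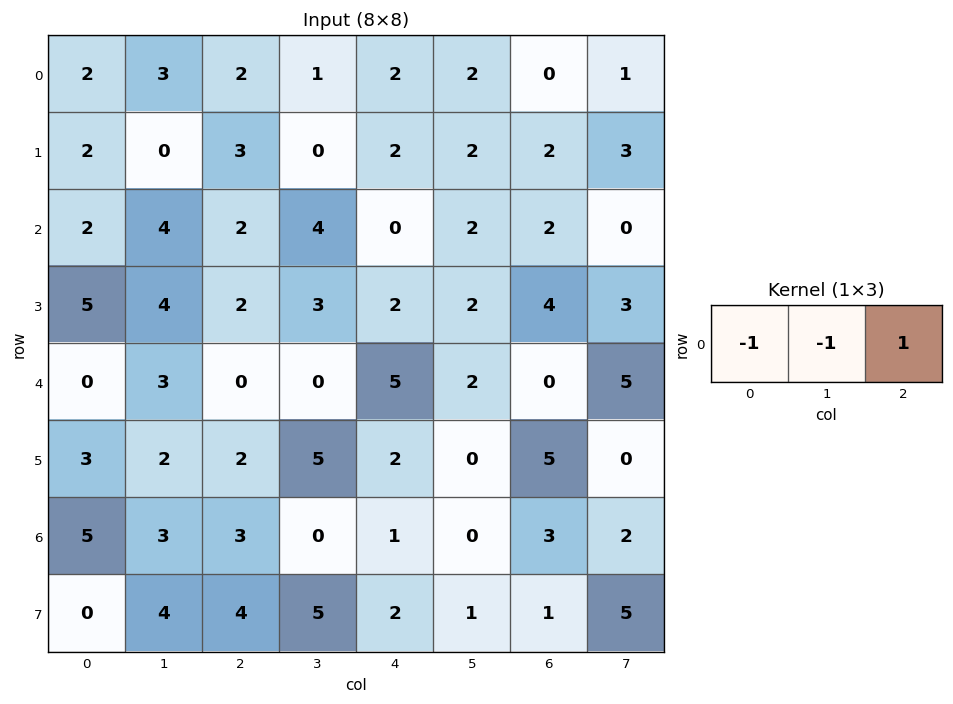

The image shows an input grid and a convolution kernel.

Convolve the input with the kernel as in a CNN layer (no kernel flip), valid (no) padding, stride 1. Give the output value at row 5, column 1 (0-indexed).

The receptive field on the input at this output position is [2 2 5]. Elementwise product with the kernel and sum: 2·-1 + 2·-1 + 5·1.

1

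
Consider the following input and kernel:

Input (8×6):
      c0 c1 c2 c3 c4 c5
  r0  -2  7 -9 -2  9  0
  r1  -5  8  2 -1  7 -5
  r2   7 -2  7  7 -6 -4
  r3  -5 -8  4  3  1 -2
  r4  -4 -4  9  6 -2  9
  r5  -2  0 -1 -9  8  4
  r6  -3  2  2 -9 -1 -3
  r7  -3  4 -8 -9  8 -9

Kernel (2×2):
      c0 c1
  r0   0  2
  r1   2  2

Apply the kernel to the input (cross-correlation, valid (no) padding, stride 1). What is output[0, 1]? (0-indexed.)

The receptive field on the input at this output position is [7 -9 / 8 2]. Elementwise product with the kernel and sum: -9·2 + 8·2 + 2·2.

2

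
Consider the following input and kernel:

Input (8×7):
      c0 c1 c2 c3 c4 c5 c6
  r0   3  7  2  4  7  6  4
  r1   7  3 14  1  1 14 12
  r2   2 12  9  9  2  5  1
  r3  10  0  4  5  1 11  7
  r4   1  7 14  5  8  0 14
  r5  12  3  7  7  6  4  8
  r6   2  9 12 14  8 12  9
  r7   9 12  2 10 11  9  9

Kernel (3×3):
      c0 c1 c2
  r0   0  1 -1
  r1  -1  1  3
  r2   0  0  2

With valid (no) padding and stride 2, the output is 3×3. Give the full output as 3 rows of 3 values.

Output[0,0]: The receptive field on the input at this output position is [3 7 2 / 7 3 14 / 2 12 9]. Elementwise product with the kernel and sum: 7·1 + 2·-1 + 7·-1 + 3·1 + 14·3 + 9·2.
Output[0,1]: The receptive field on the input at this output position is [2 4 7 / 14 1 1 / 9 9 2]. Elementwise product with the kernel and sum: 4·1 + 7·-1 + 14·-1 + 1·1 + 1·3 + 2·2.

61 -9 53
33 27 63
29 31 26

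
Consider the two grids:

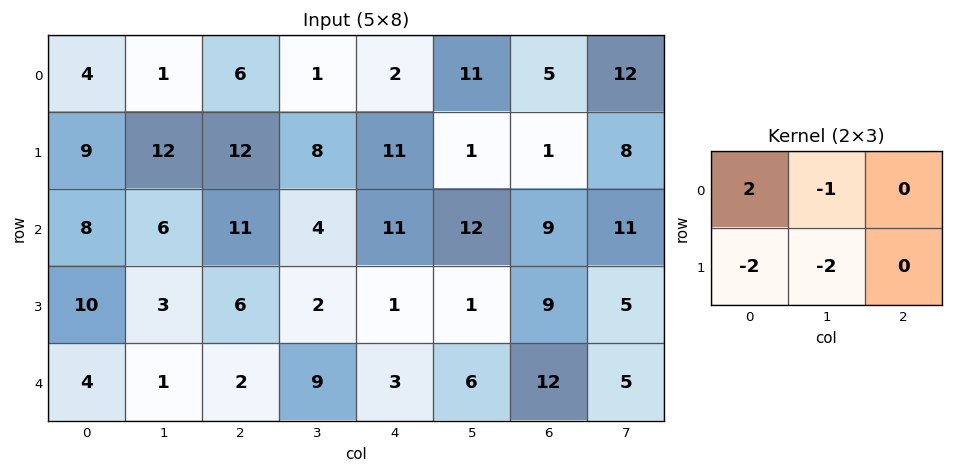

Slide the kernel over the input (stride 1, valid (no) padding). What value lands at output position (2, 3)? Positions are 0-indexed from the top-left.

The receptive field on the input at this output position is [4 11 12 / 2 1 1]. Elementwise product with the kernel and sum: 4·2 + 11·-1 + 2·-2 + 1·-2.

-9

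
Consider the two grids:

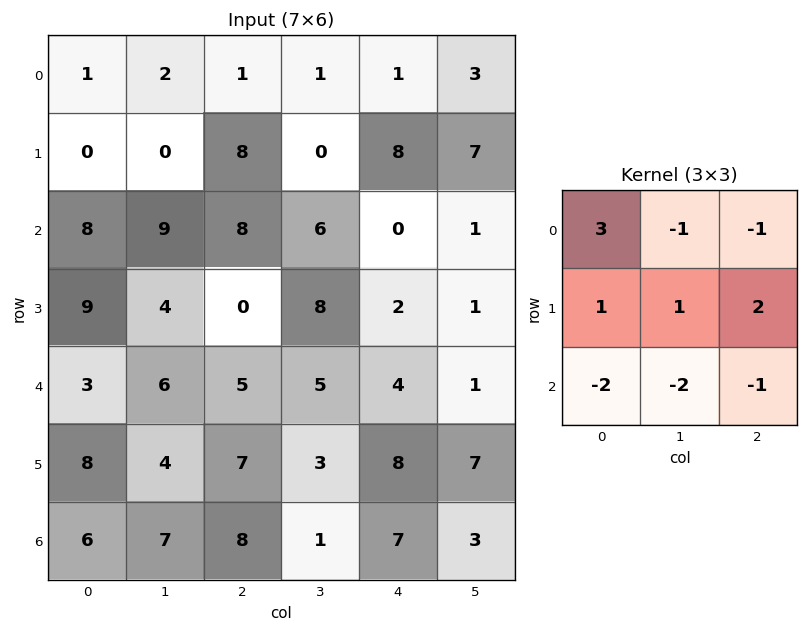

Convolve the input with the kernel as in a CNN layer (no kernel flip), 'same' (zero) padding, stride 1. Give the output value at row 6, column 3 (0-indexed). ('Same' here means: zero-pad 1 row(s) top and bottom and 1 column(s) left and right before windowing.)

The receptive field on the zero-padded input at this output position is [7 3 8 / 8 1 7 / 0 0 0]. Elementwise product with the kernel and sum: 7·3 + 3·-1 + 8·-1 + 8·1 + 1·1 + 7·2 + 0·-2 + 0·-2 + 0·-1.

33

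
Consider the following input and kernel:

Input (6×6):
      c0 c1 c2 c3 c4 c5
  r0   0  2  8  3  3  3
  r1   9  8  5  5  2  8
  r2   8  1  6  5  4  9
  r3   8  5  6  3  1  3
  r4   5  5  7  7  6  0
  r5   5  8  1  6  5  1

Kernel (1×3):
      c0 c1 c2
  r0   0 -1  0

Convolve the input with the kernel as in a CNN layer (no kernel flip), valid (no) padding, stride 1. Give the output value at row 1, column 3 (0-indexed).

The receptive field on the input at this output position is [5 2 8]. Elementwise product with the kernel and sum: 2·-1.

-2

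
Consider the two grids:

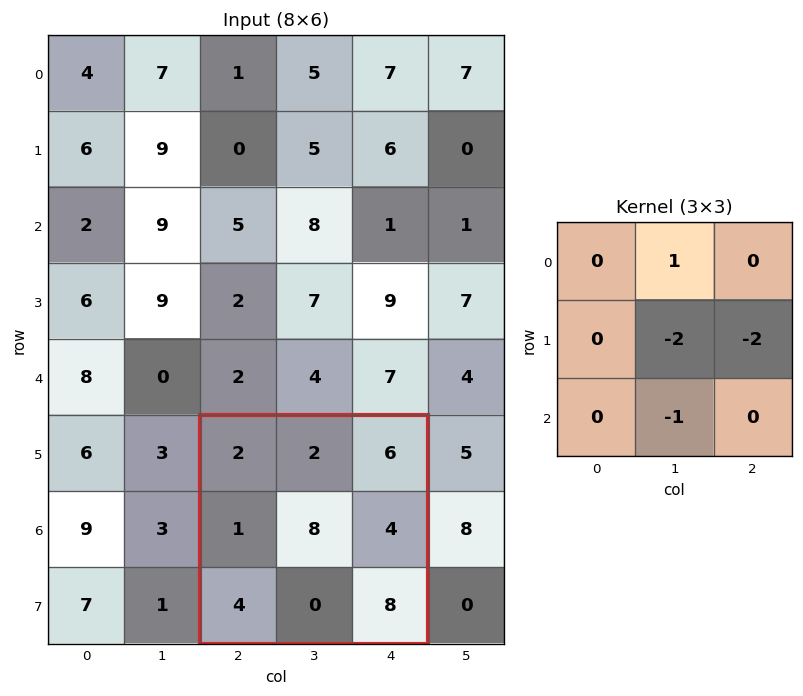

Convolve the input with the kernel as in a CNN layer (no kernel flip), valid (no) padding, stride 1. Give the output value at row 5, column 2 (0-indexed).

-22

The receptive field on the input at this output position is [2 2 6 / 1 8 4 / 4 0 8]. Elementwise product with the kernel and sum: 2·1 + 8·-2 + 4·-2 + 0·-1.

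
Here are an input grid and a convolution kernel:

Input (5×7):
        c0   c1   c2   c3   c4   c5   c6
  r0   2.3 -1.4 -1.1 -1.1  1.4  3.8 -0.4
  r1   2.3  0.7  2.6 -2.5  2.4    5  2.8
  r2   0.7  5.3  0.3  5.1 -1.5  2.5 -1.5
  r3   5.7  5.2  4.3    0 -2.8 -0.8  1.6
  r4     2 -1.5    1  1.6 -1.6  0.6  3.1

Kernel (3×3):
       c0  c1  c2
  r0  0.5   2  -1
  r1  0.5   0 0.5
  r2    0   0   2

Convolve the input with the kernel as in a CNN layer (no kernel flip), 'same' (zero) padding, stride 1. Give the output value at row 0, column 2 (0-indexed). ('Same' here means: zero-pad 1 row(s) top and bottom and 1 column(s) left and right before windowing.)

-6.25

The receptive field on the zero-padded input at this output position is [0 0 0 / -1.4 -1.1 -1.1 / 0.7 2.6 -2.5]. Elementwise product with the kernel and sum: 0·0.5 + 0·2 + 0·-1 + -1.4·0.5 + -1.1·0.5 + -2.5·2.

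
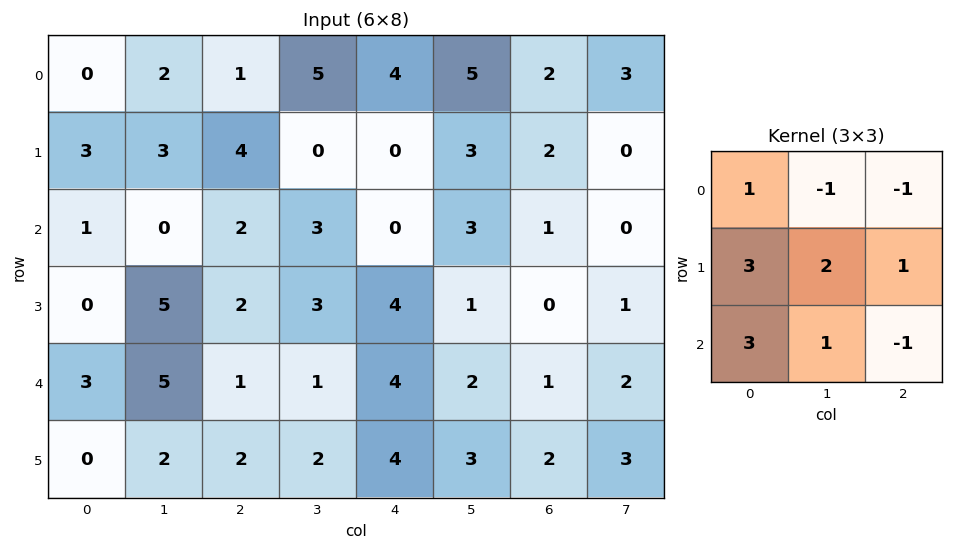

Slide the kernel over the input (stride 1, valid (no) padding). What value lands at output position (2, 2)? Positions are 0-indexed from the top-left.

The receptive field on the input at this output position is [2 3 0 / 2 3 4 / 1 1 4]. Elementwise product with the kernel and sum: 2·1 + 3·-1 + 0·-1 + 2·3 + 3·2 + 4·1 + 1·3 + 1·1 + 4·-1.

15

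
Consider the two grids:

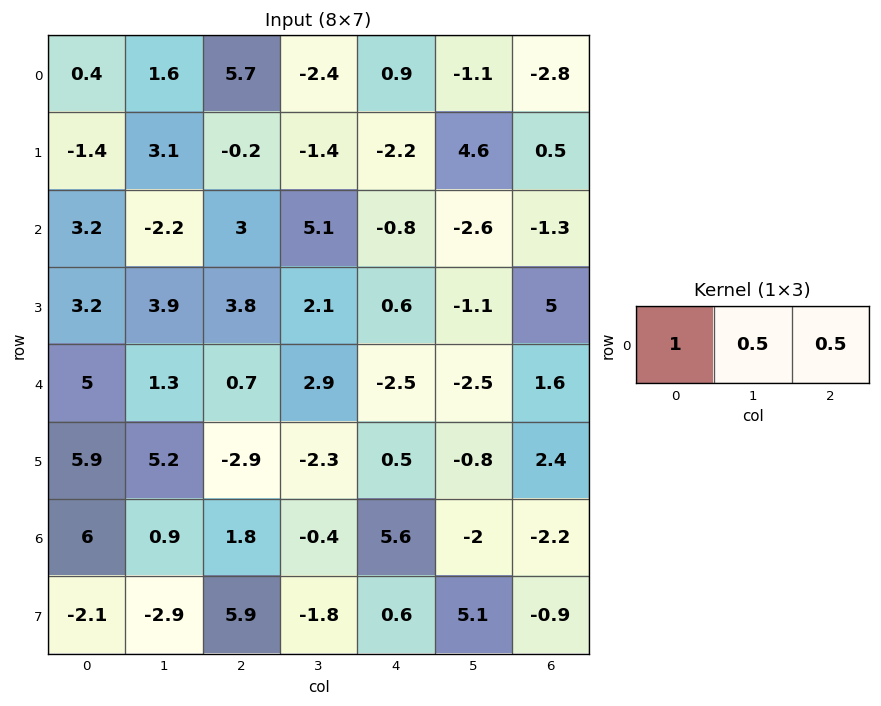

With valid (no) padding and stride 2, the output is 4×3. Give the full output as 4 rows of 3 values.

4.05 4.95 -1.05
3.6 5.15 -2.75
6 0.9 -2.95
7.35 4.4 3.5

Output[0,0]: The receptive field on the input at this output position is [0.4 1.6 5.7]. Elementwise product with the kernel and sum: 0.4·1 + 1.6·0.5 + 5.7·0.5.
Output[0,1]: The receptive field on the input at this output position is [5.7 -2.4 0.9]. Elementwise product with the kernel and sum: 5.7·1 + -2.4·0.5 + 0.9·0.5.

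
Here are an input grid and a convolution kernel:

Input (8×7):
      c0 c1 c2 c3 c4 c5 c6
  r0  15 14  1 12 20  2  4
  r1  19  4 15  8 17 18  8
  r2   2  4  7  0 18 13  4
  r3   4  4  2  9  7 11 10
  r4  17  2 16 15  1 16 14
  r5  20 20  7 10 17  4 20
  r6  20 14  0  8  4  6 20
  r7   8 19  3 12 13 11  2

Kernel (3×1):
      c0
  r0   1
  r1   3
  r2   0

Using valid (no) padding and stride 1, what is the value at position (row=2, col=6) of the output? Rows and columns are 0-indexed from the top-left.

34

The receptive field on the input at this output position is [4 / 10 / 14]. Elementwise product with the kernel and sum: 4·1 + 10·3.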